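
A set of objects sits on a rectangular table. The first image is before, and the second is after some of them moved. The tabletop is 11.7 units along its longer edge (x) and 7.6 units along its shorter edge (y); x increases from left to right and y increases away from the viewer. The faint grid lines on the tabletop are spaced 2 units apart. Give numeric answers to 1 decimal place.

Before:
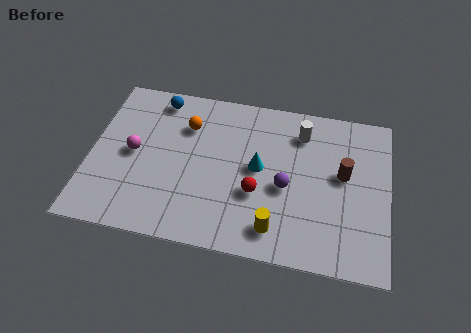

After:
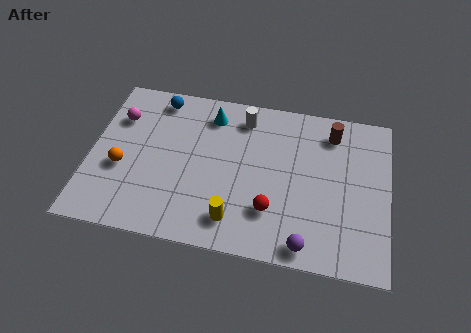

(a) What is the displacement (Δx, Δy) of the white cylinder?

(-2.3, 0.3)

The white cylinder was at about (8.2, 6.0) and moved to about (5.9, 6.3).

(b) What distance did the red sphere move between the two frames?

0.9

The red sphere moved from about (6.6, 2.8) to (7.2, 2.1), a distance of √(0.6² + 0.7²) ≈ 0.9.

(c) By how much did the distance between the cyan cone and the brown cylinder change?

+1.5

The distance was about 3.3 in the first image and 4.8 in the second, so they moved 1.5 units further apart.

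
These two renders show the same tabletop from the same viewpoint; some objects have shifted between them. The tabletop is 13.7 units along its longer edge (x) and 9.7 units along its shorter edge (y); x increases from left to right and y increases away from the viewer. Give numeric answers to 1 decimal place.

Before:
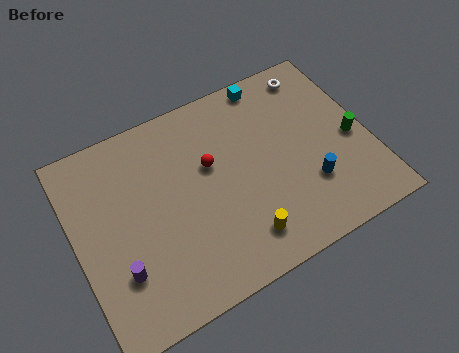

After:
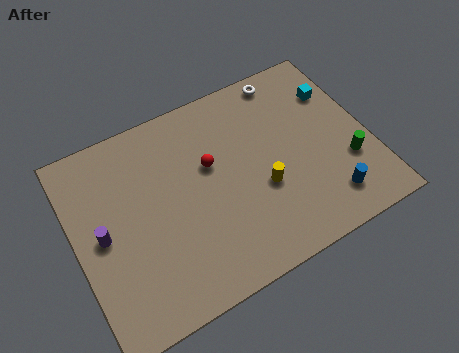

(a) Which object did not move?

the red sphere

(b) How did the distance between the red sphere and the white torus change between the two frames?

-1.0

They were about 6.0 units apart before and 5.0 after — 1.0 units closer together.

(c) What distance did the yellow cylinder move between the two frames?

2.3

From (7.2, 1.8) to (8.5, 3.7), the yellow cylinder covered √(1.3² + 1.9²) ≈ 2.3 units.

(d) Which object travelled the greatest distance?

the cyan cube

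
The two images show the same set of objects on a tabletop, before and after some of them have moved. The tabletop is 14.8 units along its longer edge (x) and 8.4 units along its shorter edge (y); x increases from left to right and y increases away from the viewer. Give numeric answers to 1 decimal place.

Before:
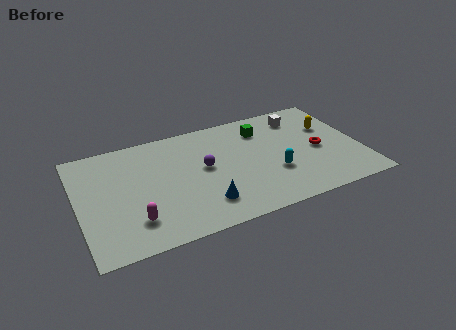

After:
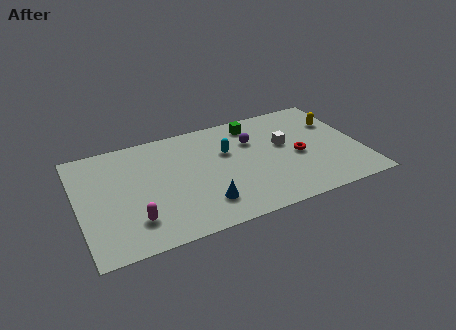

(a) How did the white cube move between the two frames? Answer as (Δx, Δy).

(-1.1, -1.9)

The white cube was at about (12.0, 6.8) and moved to about (10.9, 4.9).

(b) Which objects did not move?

the magenta capsule and the blue cone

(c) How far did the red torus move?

1.1

The red torus was near (12.6, 3.9) before and (11.5, 3.8) after, so it travelled √(1.1² + 0.1²) ≈ 1.1 units.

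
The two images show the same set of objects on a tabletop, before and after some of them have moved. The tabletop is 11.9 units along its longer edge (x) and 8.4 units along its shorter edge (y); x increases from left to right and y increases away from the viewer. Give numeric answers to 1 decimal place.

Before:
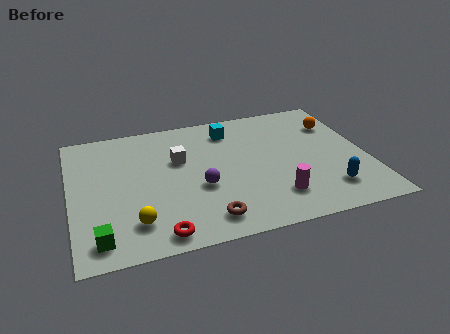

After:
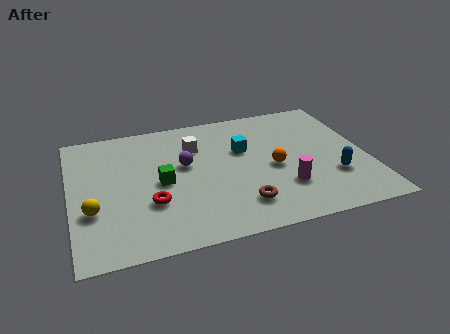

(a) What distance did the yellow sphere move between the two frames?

1.9

The yellow sphere moved from about (2.4, 1.8) to (0.8, 2.9), a distance of √(1.6² + 1.1²) ≈ 1.9.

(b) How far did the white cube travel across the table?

1.0

From (4.4, 5.3) to (5.1, 6.0), the white cube covered √(0.7² + 0.7²) ≈ 1.0 units.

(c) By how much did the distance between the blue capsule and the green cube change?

-2.2

Before: roughly 9.1 units apart; after: 6.9. That's 2.2 units closer together.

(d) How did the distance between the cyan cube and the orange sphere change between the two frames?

-2.5

The distance was about 4.4 in the first image and 1.9 in the second, so they moved 2.5 units closer together.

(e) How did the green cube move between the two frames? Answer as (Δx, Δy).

(2.6, 2.8)

From the two frames, the green cube sits at roughly (1.0, 1.2) before and (3.6, 4.0) after.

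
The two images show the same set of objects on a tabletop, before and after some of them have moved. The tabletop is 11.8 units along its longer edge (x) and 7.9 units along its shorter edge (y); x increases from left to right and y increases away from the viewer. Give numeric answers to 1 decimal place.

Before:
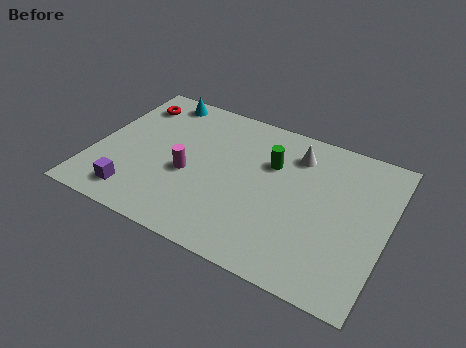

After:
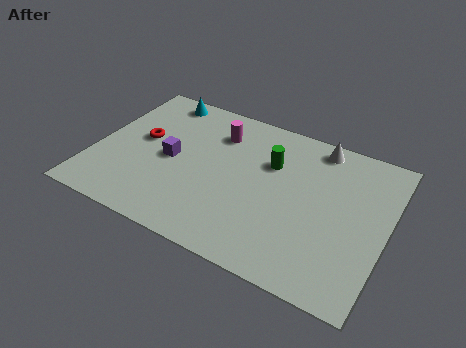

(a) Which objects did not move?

the cyan cone and the green cylinder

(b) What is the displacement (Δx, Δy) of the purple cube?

(1.1, 2.5)

From the two frames, the purple cube sits at roughly (2.0, 1.3) before and (3.1, 3.8) after.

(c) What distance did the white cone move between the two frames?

1.1

The white cone moved from about (7.9, 6.2) to (8.7, 7.0), a distance of √(0.8² + 0.8²) ≈ 1.1.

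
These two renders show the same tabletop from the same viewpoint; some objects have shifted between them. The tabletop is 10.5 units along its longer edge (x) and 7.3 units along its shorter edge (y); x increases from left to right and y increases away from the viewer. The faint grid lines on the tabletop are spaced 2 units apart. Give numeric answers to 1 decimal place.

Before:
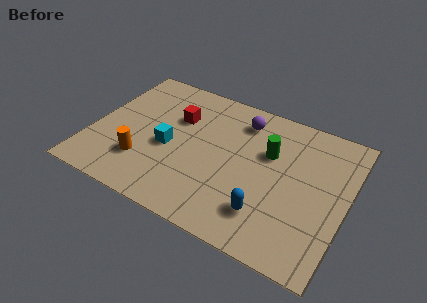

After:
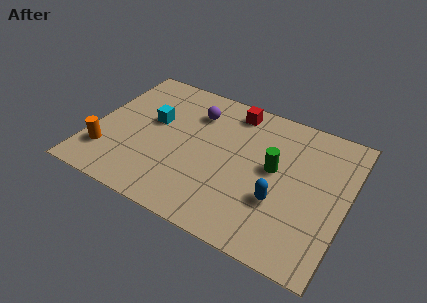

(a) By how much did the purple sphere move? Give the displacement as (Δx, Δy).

(-1.9, -0.4)

The purple sphere started near (5.9, 5.9) and ended near (4.0, 5.5).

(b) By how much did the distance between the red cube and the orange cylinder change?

+3.4

The distance was about 3.1 in the first image and 6.5 in the second, so they moved 3.4 units further apart.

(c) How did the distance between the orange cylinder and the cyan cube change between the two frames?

+1.5

The distance was about 1.5 in the first image and 3.0 in the second, so they moved 1.5 units further apart.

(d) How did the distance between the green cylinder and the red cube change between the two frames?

-0.9

The distance was about 3.9 in the first image and 3.0 in the second, so they moved 0.9 units closer together.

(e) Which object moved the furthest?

the red cube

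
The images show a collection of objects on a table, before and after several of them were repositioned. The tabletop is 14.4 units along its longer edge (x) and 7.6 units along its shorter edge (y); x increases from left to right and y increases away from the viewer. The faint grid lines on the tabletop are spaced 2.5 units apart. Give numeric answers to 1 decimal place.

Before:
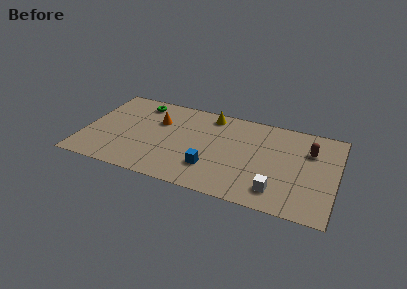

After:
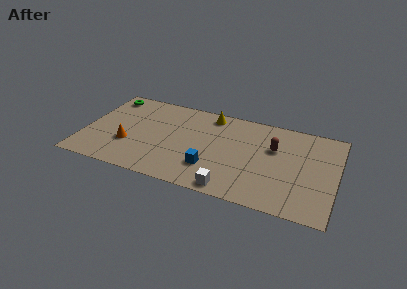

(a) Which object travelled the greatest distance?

the orange cone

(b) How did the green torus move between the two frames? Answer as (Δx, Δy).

(-1.9, 0.1)

The green torus started near (2.9, 6.4) and ended near (1.0, 6.5).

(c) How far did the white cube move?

2.6

The white cube moved from about (11.2, 1.5) to (8.7, 0.8), a distance of √(2.5² + 0.7²) ≈ 2.6.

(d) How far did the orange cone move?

2.9

The orange cone was near (4.1, 5.1) before and (2.6, 2.6) after, so it travelled √(1.5² + 2.5²) ≈ 2.9 units.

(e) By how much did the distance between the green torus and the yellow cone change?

+1.9

Before: roughly 4.1 units apart; after: 6.0. That's 1.9 units further apart.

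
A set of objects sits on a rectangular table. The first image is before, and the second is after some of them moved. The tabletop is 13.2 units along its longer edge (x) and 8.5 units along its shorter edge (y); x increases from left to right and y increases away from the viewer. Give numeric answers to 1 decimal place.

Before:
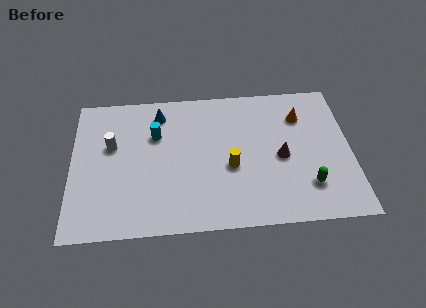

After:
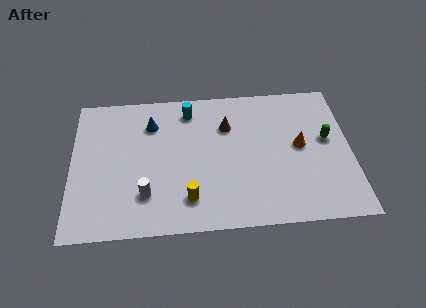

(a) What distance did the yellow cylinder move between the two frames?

2.6

From (7.5, 3.5) to (5.5, 1.8), the yellow cylinder covered √(2.0² + 1.7²) ≈ 2.6 units.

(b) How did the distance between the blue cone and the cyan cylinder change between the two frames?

+0.6

The distance was about 1.3 in the first image and 1.9 in the second, so they moved 0.6 units further apart.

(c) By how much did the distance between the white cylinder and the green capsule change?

-0.7

The distance was about 9.7 in the first image and 9.0 in the second, so they moved 0.7 units closer together.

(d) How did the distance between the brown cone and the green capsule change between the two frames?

+2.7

Before: roughly 2.2 units apart; after: 4.9. That's 2.7 units further apart.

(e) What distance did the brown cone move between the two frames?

3.3

The brown cone was near (9.9, 3.9) before and (7.4, 6.0) after, so it travelled √(2.5² + 2.1²) ≈ 3.3 units.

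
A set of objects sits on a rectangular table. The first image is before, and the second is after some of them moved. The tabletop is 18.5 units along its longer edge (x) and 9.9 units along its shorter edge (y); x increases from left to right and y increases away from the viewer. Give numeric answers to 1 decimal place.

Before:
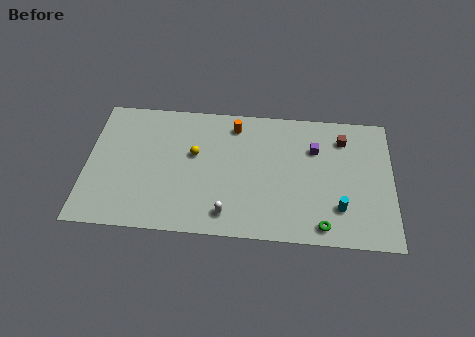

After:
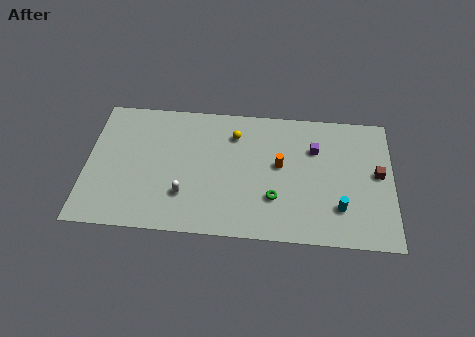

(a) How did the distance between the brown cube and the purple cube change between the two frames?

+2.2

The distance was about 1.9 in the first image and 4.1 in the second, so they moved 2.2 units further apart.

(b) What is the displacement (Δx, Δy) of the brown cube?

(2.1, -2.5)

The brown cube was at about (15.5, 7.8) and moved to about (17.6, 5.3).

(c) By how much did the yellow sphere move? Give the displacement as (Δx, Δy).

(2.4, 1.7)

The yellow sphere was at about (6.5, 5.9) and moved to about (8.9, 7.6).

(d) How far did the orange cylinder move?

4.0

From (8.9, 8.3) to (11.7, 5.5), the orange cylinder covered √(2.8² + 2.8²) ≈ 4.0 units.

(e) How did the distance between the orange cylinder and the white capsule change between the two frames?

-0.4

Before: roughly 6.7 units apart; after: 6.3. That's 0.4 units closer together.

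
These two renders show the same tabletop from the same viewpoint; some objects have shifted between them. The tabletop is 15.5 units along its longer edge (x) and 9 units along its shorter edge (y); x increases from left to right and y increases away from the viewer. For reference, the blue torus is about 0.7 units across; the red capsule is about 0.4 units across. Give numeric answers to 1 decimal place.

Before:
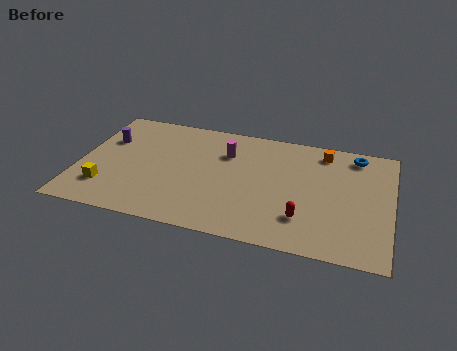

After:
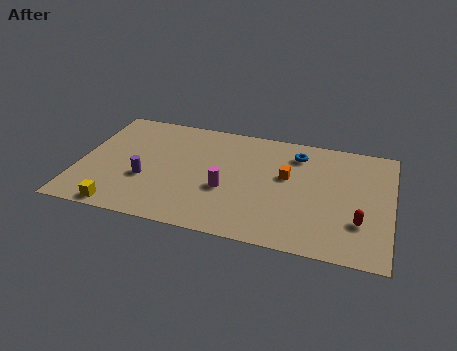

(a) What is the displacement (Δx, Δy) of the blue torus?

(-2.9, -0.6)

The blue torus was at about (13.6, 7.8) and moved to about (10.7, 7.2).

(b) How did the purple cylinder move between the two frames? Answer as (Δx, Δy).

(2.2, -2.7)

The purple cylinder started near (1.2, 6.0) and ended near (3.4, 3.3).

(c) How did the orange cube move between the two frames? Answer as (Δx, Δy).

(-1.7, -2.4)

The orange cube started near (12.0, 7.7) and ended near (10.3, 5.3).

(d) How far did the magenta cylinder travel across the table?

2.9

The magenta cylinder was near (7.2, 6.4) before and (7.4, 3.5) after, so it travelled √(0.2² + 2.9²) ≈ 2.9 units.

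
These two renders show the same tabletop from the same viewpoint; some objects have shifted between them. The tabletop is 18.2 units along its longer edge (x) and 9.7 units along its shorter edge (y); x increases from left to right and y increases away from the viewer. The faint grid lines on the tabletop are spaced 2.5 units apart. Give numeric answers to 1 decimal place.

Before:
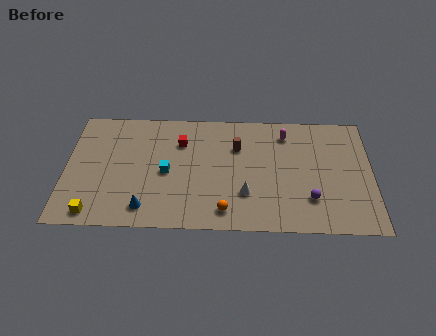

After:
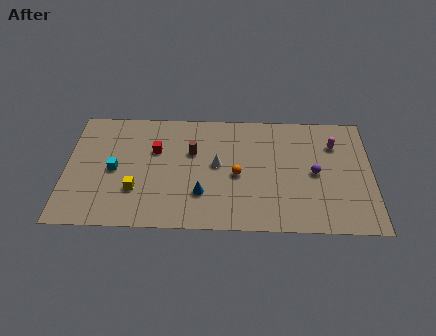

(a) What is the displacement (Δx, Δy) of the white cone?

(-1.7, 2.3)

From the two frames, the white cone sits at roughly (10.7, 2.9) before and (9.0, 5.2) after.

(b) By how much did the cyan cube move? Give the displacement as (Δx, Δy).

(-3.1, 0.1)

From the two frames, the cyan cube sits at roughly (6.0, 4.5) before and (2.9, 4.6) after.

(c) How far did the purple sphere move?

2.1

The purple sphere was near (14.5, 2.6) before and (14.8, 4.7) after, so it travelled √(0.3² + 2.1²) ≈ 2.1 units.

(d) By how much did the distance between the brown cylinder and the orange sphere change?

-2.0

Before: roughly 5.2 units apart; after: 3.2. That's 2.0 units closer together.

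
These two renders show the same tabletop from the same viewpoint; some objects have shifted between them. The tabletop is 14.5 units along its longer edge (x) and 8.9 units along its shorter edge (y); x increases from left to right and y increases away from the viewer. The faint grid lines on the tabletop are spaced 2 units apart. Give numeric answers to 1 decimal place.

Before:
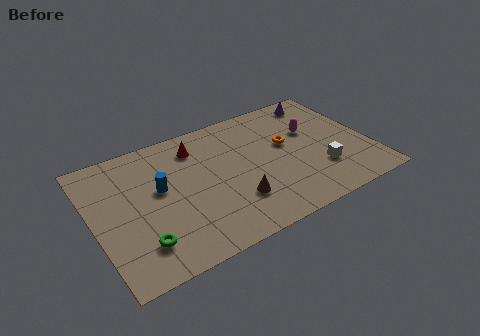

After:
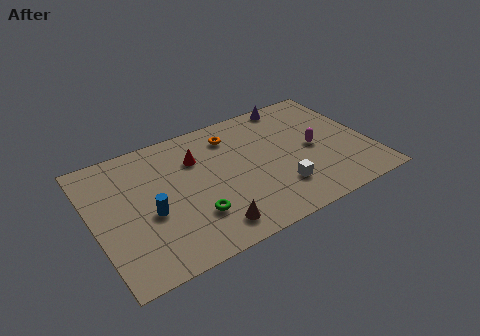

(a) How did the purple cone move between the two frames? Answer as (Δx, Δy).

(-1.5, 0.4)

The purple cone started near (12.6, 7.7) and ended near (11.1, 8.1).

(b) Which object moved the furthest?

the orange torus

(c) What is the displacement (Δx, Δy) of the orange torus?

(-2.7, 1.9)

The orange torus started near (10.3, 5.2) and ended near (7.6, 7.1).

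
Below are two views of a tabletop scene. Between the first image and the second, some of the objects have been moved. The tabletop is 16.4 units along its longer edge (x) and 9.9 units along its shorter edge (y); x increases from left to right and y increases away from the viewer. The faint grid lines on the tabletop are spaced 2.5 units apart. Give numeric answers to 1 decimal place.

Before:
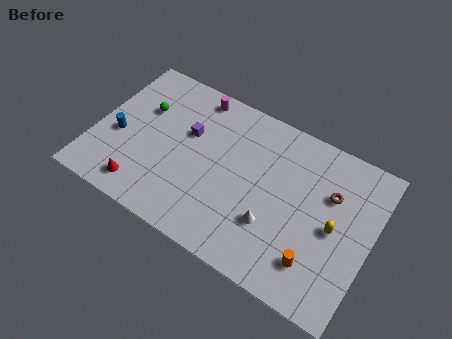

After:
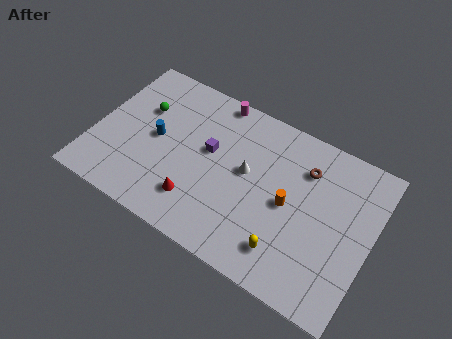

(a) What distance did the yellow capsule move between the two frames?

3.6

The yellow capsule was near (14.3, 4.7) before and (11.9, 2.0) after, so it travelled √(2.4² + 2.7²) ≈ 3.6 units.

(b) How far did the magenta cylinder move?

1.2

The magenta cylinder was near (5.3, 8.8) before and (6.5, 9.1) after, so it travelled √(1.2² + 0.3²) ≈ 1.2 units.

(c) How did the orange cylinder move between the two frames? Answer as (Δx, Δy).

(-2.0, 2.6)

The orange cylinder was at about (13.6, 2.2) and moved to about (11.6, 4.8).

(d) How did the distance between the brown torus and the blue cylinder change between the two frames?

-3.7

Before: roughly 12.6 units apart; after: 8.9. That's 3.7 units closer together.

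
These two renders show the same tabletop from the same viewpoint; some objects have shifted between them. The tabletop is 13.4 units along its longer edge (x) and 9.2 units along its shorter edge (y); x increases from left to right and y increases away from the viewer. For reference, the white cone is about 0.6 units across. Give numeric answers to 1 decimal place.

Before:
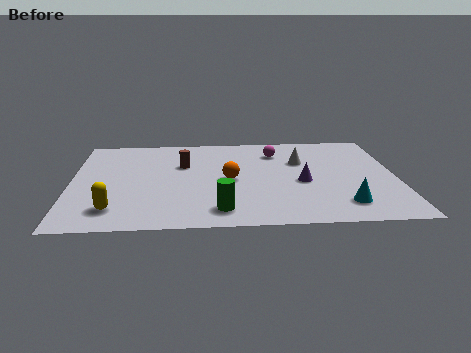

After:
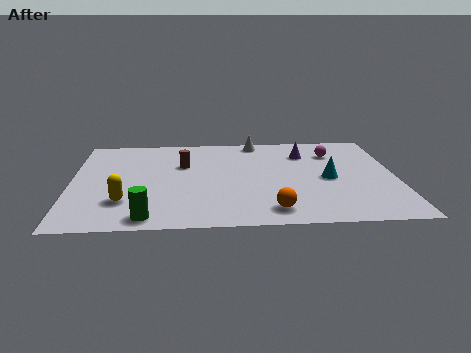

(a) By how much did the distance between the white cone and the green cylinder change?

+2.9

They were about 5.7 units apart before and 8.6 after — 2.9 units further apart.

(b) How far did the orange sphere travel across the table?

3.4

From (6.5, 4.4) to (8.2, 1.4), the orange sphere covered √(1.7² + 3.0²) ≈ 3.4 units.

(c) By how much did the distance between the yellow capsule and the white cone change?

-0.8

They were about 8.8 units apart before and 8.0 after — 0.8 units closer together.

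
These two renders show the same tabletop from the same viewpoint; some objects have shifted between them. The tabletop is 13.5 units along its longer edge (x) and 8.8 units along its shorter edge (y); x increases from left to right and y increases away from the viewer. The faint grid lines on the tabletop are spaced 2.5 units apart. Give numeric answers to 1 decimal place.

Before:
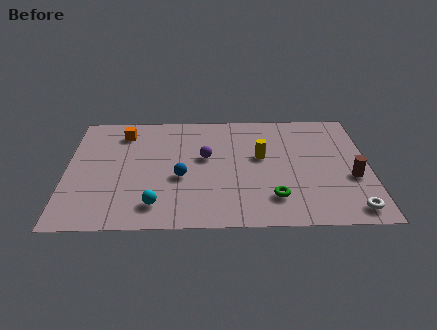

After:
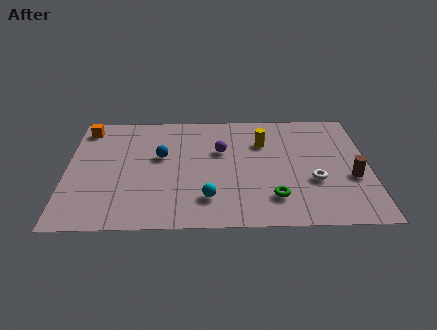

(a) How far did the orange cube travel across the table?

1.7

From (2.5, 7.1) to (0.8, 7.5), the orange cube covered √(1.7² + 0.4²) ≈ 1.7 units.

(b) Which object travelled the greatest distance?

the white torus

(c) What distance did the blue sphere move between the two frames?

1.8

The blue sphere moved from about (5.1, 3.6) to (4.2, 5.2), a distance of √(0.9² + 1.6²) ≈ 1.8.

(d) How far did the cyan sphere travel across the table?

2.3

The cyan sphere was near (4.0, 1.6) before and (6.3, 2.0) after, so it travelled √(2.3² + 0.4²) ≈ 2.3 units.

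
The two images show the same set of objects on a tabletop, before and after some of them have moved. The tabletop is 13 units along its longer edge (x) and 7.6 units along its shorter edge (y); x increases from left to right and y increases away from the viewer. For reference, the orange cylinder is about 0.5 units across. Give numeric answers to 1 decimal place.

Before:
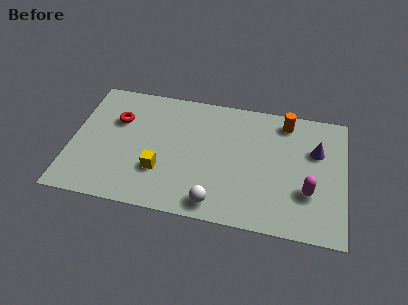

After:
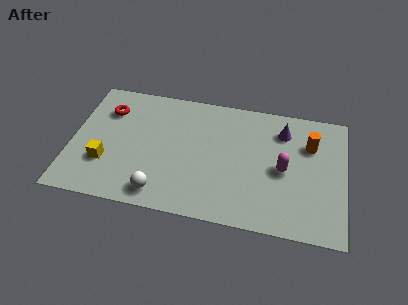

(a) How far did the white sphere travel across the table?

2.6

The white sphere was near (7.0, 1.0) before and (4.4, 1.1) after, so it travelled √(2.6² + 0.1²) ≈ 2.6 units.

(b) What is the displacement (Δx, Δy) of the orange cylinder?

(1.2, -1.2)

The orange cylinder started near (10.1, 6.5) and ended near (11.3, 5.3).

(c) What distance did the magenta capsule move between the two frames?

1.6

From (11.3, 2.5) to (10.1, 3.6), the magenta capsule covered √(1.2² + 1.1²) ≈ 1.6 units.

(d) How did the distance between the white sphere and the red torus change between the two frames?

-1.1

Before: roughly 6.4 units apart; after: 5.3. That's 1.1 units closer together.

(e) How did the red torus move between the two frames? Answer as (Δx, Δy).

(-0.5, 0.5)

From the two frames, the red torus sits at roughly (2.1, 5.1) before and (1.6, 5.6) after.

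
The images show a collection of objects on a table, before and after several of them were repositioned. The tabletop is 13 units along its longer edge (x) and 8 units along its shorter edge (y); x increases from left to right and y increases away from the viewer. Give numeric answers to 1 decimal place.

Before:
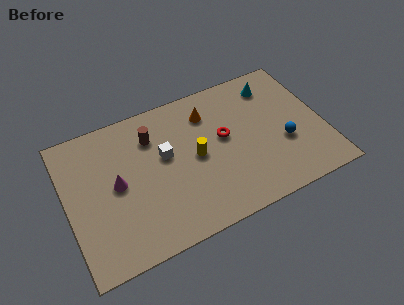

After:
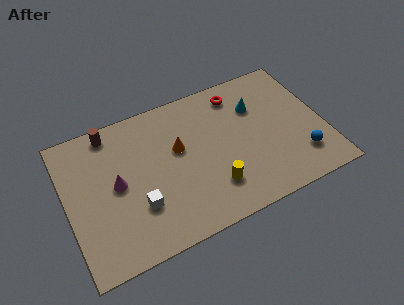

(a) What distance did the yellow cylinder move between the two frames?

2.1

The yellow cylinder moved from about (6.5, 4.0) to (7.1, 2.0), a distance of √(0.6² + 2.0²) ≈ 2.1.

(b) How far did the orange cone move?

2.2

From (7.4, 6.2) to (5.7, 4.8), the orange cone covered √(1.7² + 1.4²) ≈ 2.2 units.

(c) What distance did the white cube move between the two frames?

2.7

The white cube was near (5.0, 4.7) before and (3.4, 2.5) after, so it travelled √(1.6² + 2.2²) ≈ 2.7 units.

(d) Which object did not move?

the magenta cone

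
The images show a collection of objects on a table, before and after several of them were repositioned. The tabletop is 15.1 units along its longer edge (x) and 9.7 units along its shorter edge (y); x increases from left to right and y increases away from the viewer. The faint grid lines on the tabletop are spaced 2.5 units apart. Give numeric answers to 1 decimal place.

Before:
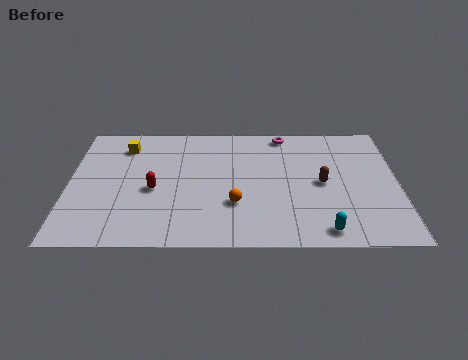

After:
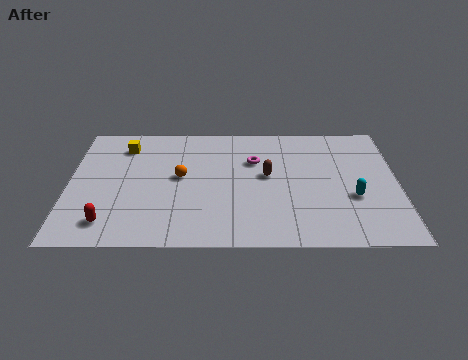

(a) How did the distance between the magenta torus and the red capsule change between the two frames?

+0.7

They were about 7.5 units apart before and 8.2 after — 0.7 units further apart.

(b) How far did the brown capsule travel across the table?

2.6

From (11.6, 4.7) to (9.1, 5.3), the brown capsule covered √(2.5² + 0.6²) ≈ 2.6 units.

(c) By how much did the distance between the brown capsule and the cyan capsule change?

+0.7

Before: roughly 3.6 units apart; after: 4.3. That's 0.7 units further apart.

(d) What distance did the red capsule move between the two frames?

3.2

The red capsule moved from about (3.9, 4.2) to (1.9, 1.7), a distance of √(2.0² + 2.5²) ≈ 3.2.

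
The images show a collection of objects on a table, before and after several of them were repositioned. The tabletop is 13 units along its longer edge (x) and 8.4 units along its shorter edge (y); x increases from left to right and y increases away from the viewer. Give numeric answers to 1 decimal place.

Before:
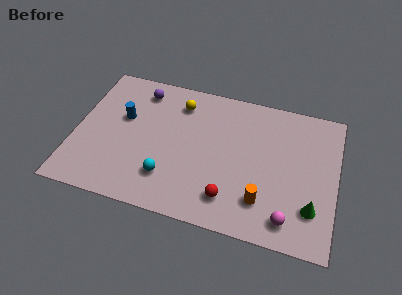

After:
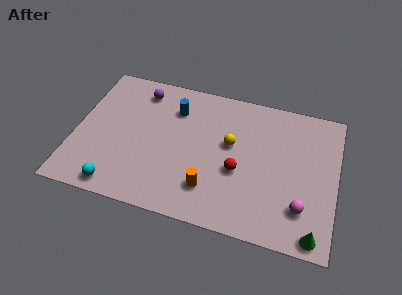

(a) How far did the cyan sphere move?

2.7

From (4.8, 2.1) to (2.4, 0.9), the cyan sphere covered √(2.4² + 1.2²) ≈ 2.7 units.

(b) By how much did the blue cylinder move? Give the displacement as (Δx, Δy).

(2.5, 1.2)

The blue cylinder started near (2.3, 5.1) and ended near (4.8, 6.3).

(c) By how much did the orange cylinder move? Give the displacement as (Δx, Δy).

(-2.6, 0.0)

The orange cylinder started near (9.5, 2.0) and ended near (6.9, 2.0).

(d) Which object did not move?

the purple sphere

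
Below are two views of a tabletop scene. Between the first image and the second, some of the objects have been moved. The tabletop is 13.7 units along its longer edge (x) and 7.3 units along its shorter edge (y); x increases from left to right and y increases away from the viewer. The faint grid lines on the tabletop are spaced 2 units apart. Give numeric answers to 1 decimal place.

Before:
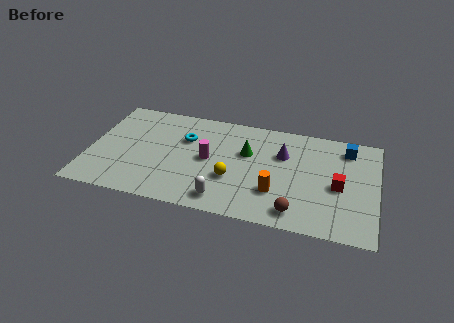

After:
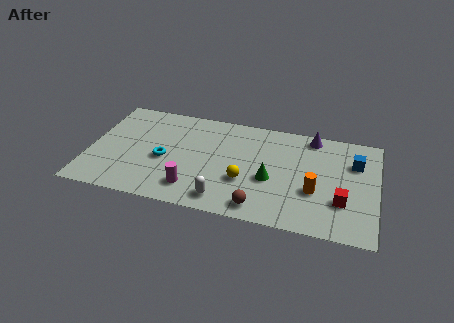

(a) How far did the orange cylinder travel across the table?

1.9

From (9.0, 2.2) to (10.8, 2.7), the orange cylinder covered √(1.8² + 0.5²) ≈ 1.9 units.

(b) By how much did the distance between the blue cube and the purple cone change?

-0.7

They were about 3.2 units apart before and 2.5 after — 0.7 units closer together.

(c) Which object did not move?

the white capsule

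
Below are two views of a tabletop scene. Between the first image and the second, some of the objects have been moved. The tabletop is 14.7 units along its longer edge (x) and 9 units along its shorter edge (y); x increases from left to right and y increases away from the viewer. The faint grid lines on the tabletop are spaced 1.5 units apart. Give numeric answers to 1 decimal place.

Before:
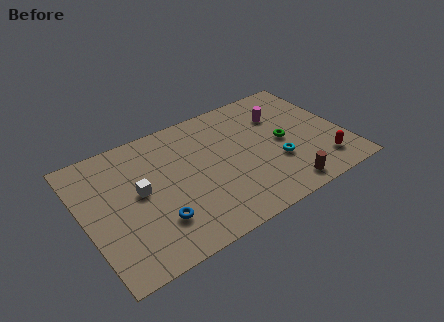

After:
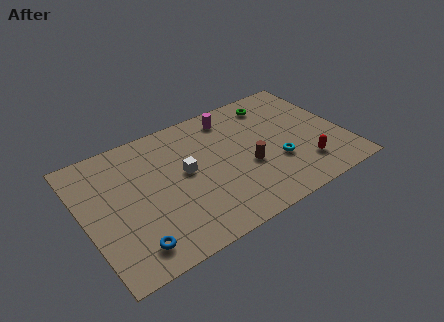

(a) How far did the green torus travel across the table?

3.1

The green torus was near (11.3, 4.4) before and (11.3, 7.5) after, so it travelled √(0.0² + 3.1²) ≈ 3.1 units.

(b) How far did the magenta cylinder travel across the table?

3.0

The magenta cylinder moved from about (11.5, 6.4) to (8.8, 7.6), a distance of √(2.7² + 1.2²) ≈ 3.0.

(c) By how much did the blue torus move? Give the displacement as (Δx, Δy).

(-1.5, -0.9)

The blue torus started near (3.7, 2.4) and ended near (2.2, 1.5).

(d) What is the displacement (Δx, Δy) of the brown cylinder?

(-1.6, 2.5)

The brown cylinder started near (10.7, 1.1) and ended near (9.1, 3.6).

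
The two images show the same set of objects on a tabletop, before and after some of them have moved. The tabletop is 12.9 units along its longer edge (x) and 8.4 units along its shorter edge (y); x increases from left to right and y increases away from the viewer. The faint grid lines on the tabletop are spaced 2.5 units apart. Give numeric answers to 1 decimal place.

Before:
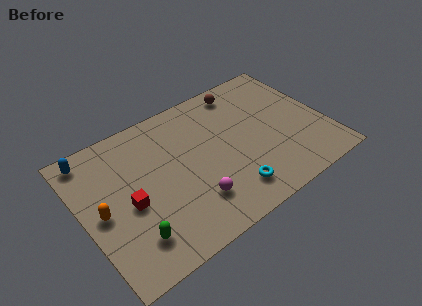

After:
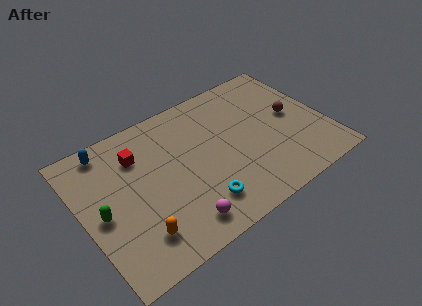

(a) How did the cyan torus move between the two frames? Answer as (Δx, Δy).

(-1.6, 0.2)

The cyan torus was at about (7.3, 1.6) and moved to about (5.7, 1.8).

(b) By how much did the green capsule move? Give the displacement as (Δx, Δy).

(-1.2, 2.1)

From the two frames, the green capsule sits at roughly (2.1, 1.8) before and (0.9, 3.9) after.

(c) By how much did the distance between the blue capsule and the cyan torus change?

-1.8

Before: roughly 8.6 units apart; after: 6.8. That's 1.8 units closer together.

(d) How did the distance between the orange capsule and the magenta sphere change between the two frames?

-2.7

Before: roughly 4.9 units apart; after: 2.2. That's 2.7 units closer together.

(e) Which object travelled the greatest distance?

the brown sphere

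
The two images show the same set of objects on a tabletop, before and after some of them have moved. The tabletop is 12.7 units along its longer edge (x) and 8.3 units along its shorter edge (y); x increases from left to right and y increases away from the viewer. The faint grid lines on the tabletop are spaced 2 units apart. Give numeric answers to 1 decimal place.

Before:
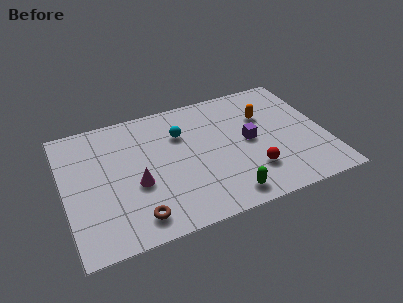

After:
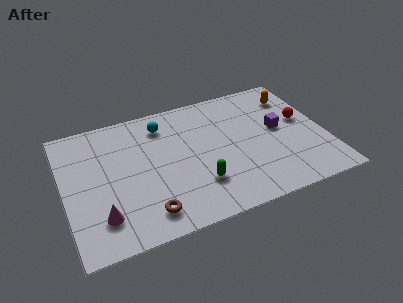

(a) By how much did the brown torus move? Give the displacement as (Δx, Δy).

(0.5, 0.1)

The brown torus was at about (3.2, 1.3) and moved to about (3.7, 1.4).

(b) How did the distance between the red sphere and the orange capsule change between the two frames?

-1.7

They were about 3.5 units apart before and 1.8 after — 1.7 units closer together.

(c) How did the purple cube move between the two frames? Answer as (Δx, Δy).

(1.5, 0.3)

From the two frames, the purple cube sits at roughly (9.0, 4.2) before and (10.5, 4.5) after.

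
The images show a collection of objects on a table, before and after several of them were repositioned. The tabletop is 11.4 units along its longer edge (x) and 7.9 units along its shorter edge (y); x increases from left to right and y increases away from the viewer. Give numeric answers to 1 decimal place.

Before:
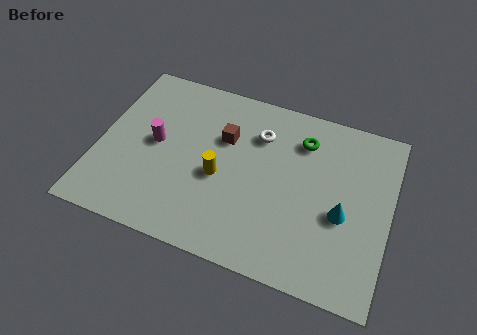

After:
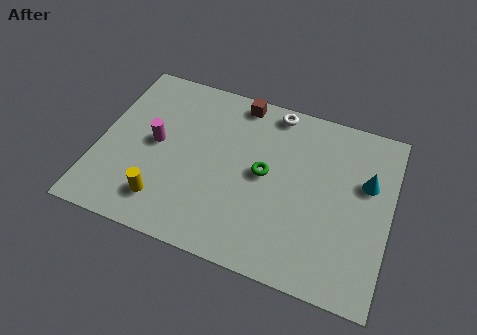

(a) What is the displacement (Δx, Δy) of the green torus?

(-1.3, -2.0)

The green torus was at about (7.8, 6.1) and moved to about (6.5, 4.1).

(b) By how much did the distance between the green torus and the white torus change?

+1.3

The distance was about 1.7 in the first image and 3.0 in the second, so they moved 1.3 units further apart.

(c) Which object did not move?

the magenta cylinder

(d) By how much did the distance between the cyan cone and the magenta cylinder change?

+0.8

Before: roughly 7.4 units apart; after: 8.2. That's 0.8 units further apart.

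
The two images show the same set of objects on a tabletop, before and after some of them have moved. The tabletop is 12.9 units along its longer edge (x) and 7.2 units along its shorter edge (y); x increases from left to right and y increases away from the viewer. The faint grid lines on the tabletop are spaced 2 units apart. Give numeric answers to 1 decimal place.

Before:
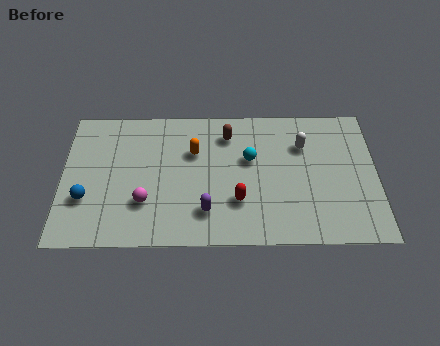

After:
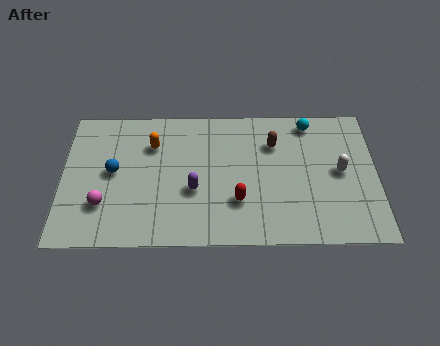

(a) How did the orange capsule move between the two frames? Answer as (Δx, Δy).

(-1.7, 0.4)

The orange capsule was at about (5.4, 4.8) and moved to about (3.7, 5.2).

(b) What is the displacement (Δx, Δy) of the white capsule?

(1.5, -1.4)

From the two frames, the white capsule sits at roughly (9.9, 5.1) before and (11.4, 3.7) after.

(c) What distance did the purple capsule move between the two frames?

1.2

From (5.9, 1.7) to (5.4, 2.8), the purple capsule covered √(0.5² + 1.1²) ≈ 1.2 units.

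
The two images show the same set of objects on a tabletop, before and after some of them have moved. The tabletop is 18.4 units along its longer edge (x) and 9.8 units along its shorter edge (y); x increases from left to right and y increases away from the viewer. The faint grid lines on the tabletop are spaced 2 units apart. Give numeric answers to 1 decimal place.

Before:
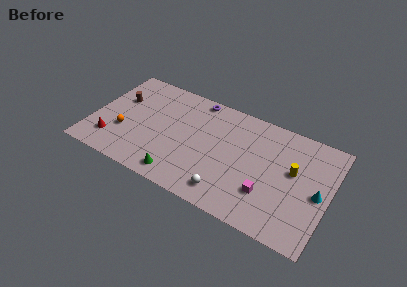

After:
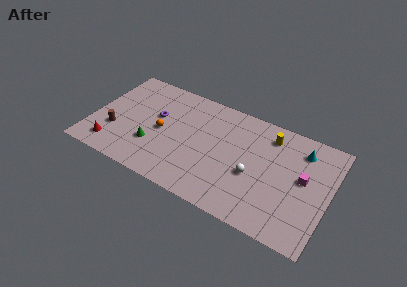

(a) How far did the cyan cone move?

3.6

The cyan cone was near (17.6, 4.6) before and (16.0, 7.8) after, so it travelled √(1.6² + 3.2²) ≈ 3.6 units.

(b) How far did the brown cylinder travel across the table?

3.1

From (1.8, 6.3) to (1.9, 3.2), the brown cylinder covered √(0.1² + 3.1²) ≈ 3.1 units.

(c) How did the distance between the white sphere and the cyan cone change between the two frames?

-2.2

Before: roughly 7.2 units apart; after: 5.0. That's 2.2 units closer together.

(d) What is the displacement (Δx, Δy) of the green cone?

(-2.4, 1.8)

The green cone was at about (7.3, 1.3) and moved to about (4.9, 3.1).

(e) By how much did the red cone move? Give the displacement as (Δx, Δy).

(0.1, -0.5)

From the two frames, the red cone sits at roughly (1.8, 2.2) before and (1.9, 1.7) after.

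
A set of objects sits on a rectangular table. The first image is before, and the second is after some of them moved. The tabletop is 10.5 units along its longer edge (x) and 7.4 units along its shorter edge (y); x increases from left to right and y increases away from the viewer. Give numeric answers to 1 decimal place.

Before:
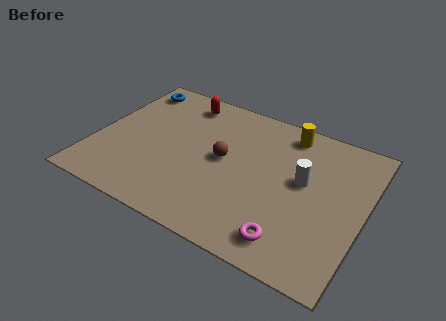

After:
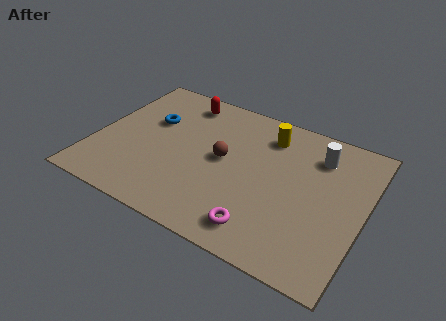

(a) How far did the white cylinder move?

1.6

From (8.1, 4.2) to (8.5, 5.7), the white cylinder covered √(0.4² + 1.5²) ≈ 1.6 units.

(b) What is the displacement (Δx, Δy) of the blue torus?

(1.1, -1.6)

The blue torus was at about (0.9, 6.3) and moved to about (2.0, 4.7).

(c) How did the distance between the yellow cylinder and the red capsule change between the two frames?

-0.7

The distance was about 4.2 in the first image and 3.5 in the second, so they moved 0.7 units closer together.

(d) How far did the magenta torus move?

1.1

The magenta torus was near (8.0, 1.2) before and (6.9, 1.2) after, so it travelled √(1.1² + 0.0²) ≈ 1.1 units.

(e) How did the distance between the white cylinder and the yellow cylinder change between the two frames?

-0.4

Before: roughly 2.4 units apart; after: 2.0. That's 0.4 units closer together.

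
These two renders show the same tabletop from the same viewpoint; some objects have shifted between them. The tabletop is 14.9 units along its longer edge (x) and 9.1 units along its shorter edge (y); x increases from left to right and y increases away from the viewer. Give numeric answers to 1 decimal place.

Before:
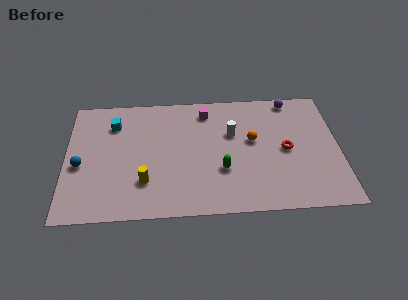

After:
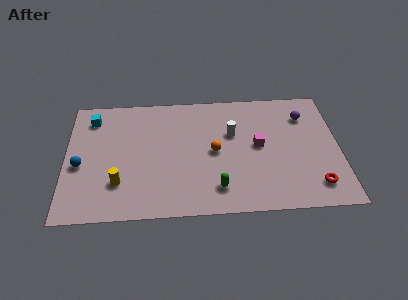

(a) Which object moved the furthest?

the magenta cube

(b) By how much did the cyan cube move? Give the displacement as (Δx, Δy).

(-1.2, 0.5)

The cyan cube was at about (2.6, 6.9) and moved to about (1.4, 7.4).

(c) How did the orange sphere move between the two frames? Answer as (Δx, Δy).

(-2.1, -0.7)

The orange sphere was at about (10.2, 5.2) and moved to about (8.1, 4.5).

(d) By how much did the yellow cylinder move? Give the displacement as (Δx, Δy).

(-1.4, 0.0)

From the two frames, the yellow cylinder sits at roughly (4.3, 2.5) before and (2.9, 2.5) after.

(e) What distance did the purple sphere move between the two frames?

1.5

The purple sphere moved from about (12.4, 8.2) to (13.1, 6.9), a distance of √(0.7² + 1.3²) ≈ 1.5.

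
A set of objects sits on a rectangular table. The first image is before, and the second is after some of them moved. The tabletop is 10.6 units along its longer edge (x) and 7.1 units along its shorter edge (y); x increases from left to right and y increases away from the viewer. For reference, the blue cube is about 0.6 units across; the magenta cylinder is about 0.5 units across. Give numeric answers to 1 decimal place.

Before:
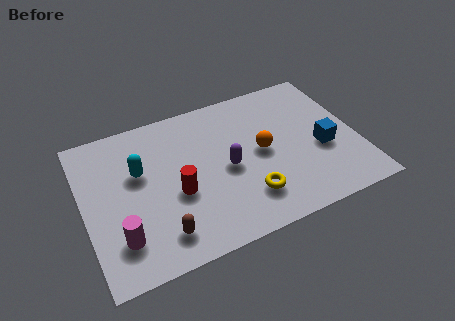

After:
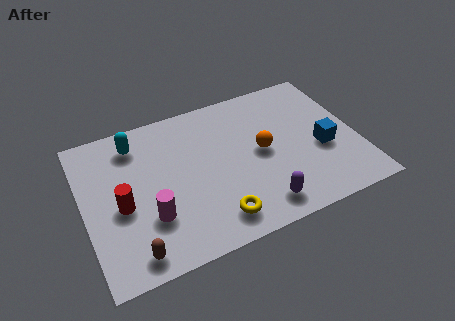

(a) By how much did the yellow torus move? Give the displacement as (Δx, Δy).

(-1.3, -0.5)

The yellow torus started near (6.1, 1.7) and ended near (4.8, 1.2).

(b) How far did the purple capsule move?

2.4

The purple capsule was near (5.5, 3.3) before and (6.5, 1.1) after, so it travelled √(1.0² + 2.2²) ≈ 2.4 units.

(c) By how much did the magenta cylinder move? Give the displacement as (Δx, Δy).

(1.2, 0.5)

From the two frames, the magenta cylinder sits at roughly (1.2, 1.7) before and (2.4, 2.2) after.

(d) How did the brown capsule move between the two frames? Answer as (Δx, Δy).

(-1.1, -0.4)

The brown capsule started near (2.7, 1.3) and ended near (1.6, 0.9).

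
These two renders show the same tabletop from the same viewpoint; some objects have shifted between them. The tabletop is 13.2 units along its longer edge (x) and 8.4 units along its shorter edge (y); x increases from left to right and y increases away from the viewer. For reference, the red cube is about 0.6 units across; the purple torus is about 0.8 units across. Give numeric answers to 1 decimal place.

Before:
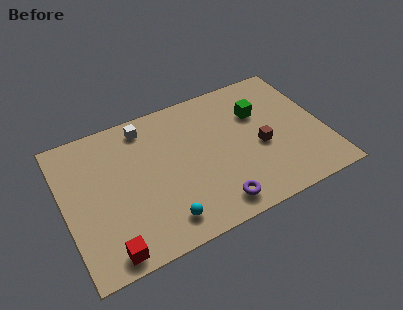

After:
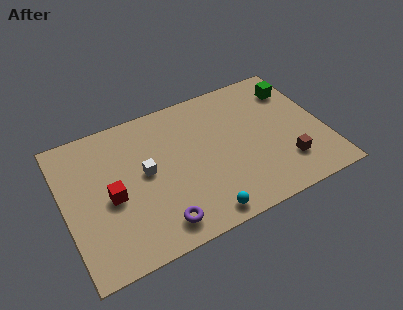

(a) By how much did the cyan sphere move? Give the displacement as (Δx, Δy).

(1.9, -0.5)

From the two frames, the cyan sphere sits at roughly (4.6, 1.4) before and (6.5, 0.9) after.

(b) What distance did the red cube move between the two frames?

2.9

The red cube moved from about (1.8, 0.9) to (2.3, 3.8), a distance of √(0.5² + 2.9²) ≈ 2.9.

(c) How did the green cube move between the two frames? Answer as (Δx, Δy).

(2.0, 0.8)

The green cube started near (10.1, 5.7) and ended near (12.1, 6.5).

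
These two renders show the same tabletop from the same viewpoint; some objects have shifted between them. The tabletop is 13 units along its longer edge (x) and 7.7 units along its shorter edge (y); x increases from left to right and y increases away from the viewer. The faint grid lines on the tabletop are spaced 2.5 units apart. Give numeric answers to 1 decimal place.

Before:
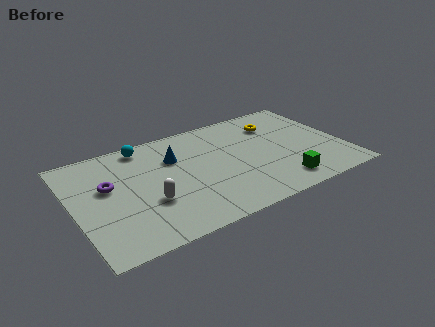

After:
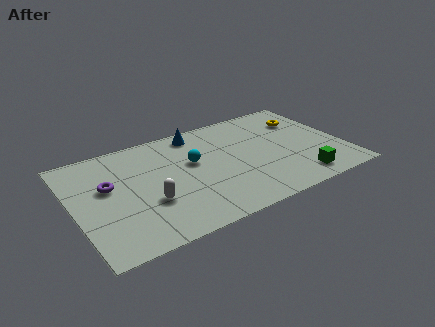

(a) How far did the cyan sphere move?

3.0

The cyan sphere was near (3.7, 6.8) before and (5.8, 4.6) after, so it travelled √(2.1² + 2.2²) ≈ 3.0 units.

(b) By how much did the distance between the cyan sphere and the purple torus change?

+1.1

They were about 3.0 units apart before and 4.1 after — 1.1 units further apart.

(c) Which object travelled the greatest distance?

the cyan sphere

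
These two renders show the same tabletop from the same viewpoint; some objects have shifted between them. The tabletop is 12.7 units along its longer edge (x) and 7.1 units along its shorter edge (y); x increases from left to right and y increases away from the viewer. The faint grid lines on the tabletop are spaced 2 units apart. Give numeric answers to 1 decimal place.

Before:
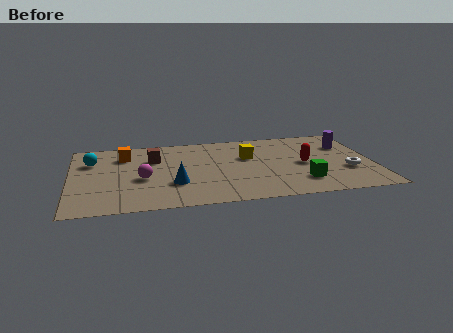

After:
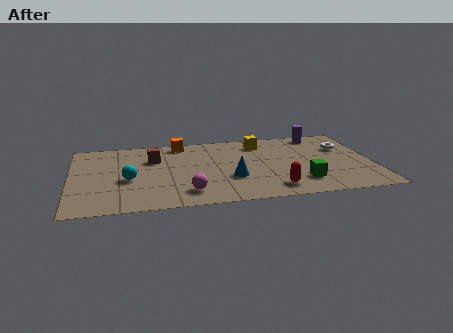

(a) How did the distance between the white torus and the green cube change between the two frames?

+1.5

They were about 2.2 units apart before and 3.7 after — 1.5 units further apart.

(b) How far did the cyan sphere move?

2.5

From (0.9, 5.0) to (2.4, 3.0), the cyan sphere covered √(1.5² + 2.0²) ≈ 2.5 units.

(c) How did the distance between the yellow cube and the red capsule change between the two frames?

+2.1

The distance was about 2.5 in the first image and 4.6 in the second, so they moved 2.1 units further apart.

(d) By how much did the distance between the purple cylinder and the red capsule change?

+3.1

Before: roughly 2.5 units apart; after: 5.6. That's 3.1 units further apart.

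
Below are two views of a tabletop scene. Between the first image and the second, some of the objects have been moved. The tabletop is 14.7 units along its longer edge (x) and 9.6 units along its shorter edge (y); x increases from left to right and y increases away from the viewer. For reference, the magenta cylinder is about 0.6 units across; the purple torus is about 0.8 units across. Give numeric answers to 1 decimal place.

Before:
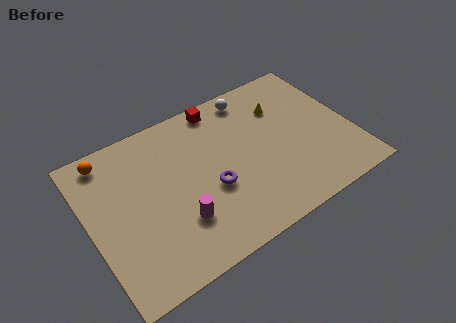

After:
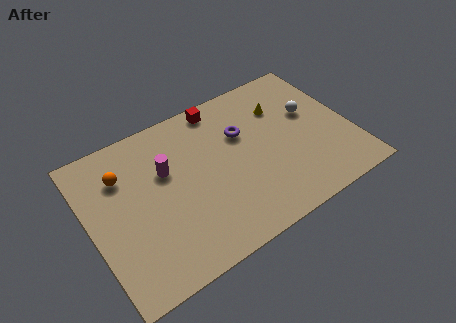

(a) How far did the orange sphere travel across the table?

1.5

From (1.5, 8.4) to (2.1, 7.0), the orange sphere covered √(0.6² + 1.4²) ≈ 1.5 units.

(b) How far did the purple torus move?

3.3

From (6.6, 3.8) to (8.8, 6.3), the purple torus covered √(2.2² + 2.5²) ≈ 3.3 units.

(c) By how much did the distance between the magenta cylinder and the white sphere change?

+0.7

They were about 7.6 units apart before and 8.3 after — 0.7 units further apart.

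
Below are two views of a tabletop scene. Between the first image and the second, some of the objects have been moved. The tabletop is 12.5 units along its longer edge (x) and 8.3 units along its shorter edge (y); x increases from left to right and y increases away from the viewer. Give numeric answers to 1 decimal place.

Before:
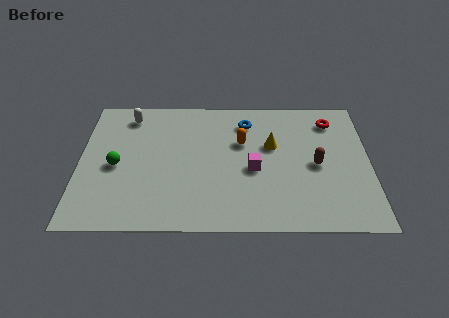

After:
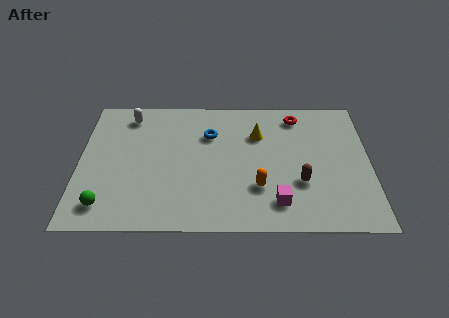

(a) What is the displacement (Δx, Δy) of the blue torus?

(-1.6, -0.8)

From the two frames, the blue torus sits at roughly (7.2, 6.6) before and (5.6, 5.8) after.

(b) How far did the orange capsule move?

2.9

The orange capsule moved from about (7.0, 5.3) to (7.7, 2.5), a distance of √(0.7² + 2.8²) ≈ 2.9.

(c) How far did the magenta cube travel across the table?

2.2

From (7.5, 3.6) to (8.5, 1.6), the magenta cube covered √(1.0² + 2.0²) ≈ 2.2 units.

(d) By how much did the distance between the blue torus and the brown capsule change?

+0.9

They were about 4.0 units apart before and 4.9 after — 0.9 units further apart.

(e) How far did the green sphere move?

2.4

The green sphere was near (1.6, 3.8) before and (1.2, 1.4) after, so it travelled √(0.4² + 2.4²) ≈ 2.4 units.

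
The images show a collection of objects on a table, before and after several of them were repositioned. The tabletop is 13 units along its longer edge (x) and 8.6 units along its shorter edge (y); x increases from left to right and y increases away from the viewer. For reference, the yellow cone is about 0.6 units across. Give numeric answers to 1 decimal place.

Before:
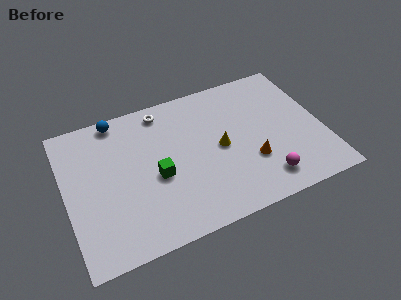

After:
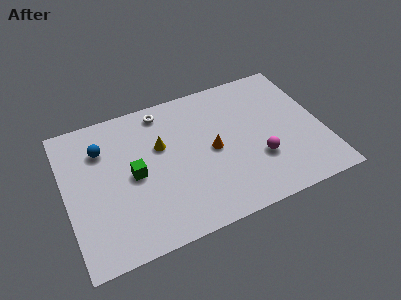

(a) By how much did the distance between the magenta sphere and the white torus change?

-1.1

They were about 7.5 units apart before and 6.4 after — 1.1 units closer together.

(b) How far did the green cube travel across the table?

1.2

The green cube was near (4.5, 3.7) before and (3.4, 4.2) after, so it travelled √(1.1² + 0.5²) ≈ 1.2 units.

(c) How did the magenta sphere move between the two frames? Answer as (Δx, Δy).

(-0.1, 1.3)

The magenta sphere started near (9.7, 1.5) and ended near (9.6, 2.8).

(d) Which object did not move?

the white torus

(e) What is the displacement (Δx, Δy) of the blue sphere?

(-0.9, -1.5)

From the two frames, the blue sphere sits at roughly (2.9, 7.8) before and (2.0, 6.3) after.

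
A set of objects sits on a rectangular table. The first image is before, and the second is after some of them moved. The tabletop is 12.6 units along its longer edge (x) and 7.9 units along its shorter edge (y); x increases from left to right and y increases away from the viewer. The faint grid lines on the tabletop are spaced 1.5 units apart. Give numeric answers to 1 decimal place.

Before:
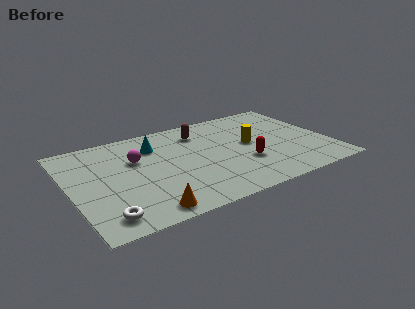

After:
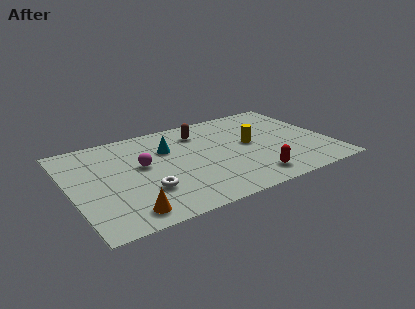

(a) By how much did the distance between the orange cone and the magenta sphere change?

-0.6

The distance was about 4.2 in the first image and 3.6 in the second, so they moved 0.6 units closer together.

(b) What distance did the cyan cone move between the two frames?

0.8

From (4.3, 5.9) to (4.9, 5.4), the cyan cone covered √(0.6² + 0.5²) ≈ 0.8 units.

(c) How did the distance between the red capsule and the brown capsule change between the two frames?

+1.3

The distance was about 3.9 in the first image and 5.2 in the second, so they moved 1.3 units further apart.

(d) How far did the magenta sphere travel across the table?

0.6

The magenta sphere moved from about (3.3, 5.1) to (3.5, 4.5), a distance of √(0.2² + 0.6²) ≈ 0.6.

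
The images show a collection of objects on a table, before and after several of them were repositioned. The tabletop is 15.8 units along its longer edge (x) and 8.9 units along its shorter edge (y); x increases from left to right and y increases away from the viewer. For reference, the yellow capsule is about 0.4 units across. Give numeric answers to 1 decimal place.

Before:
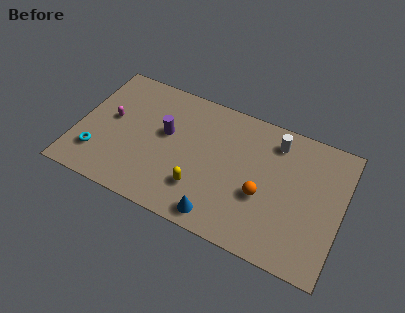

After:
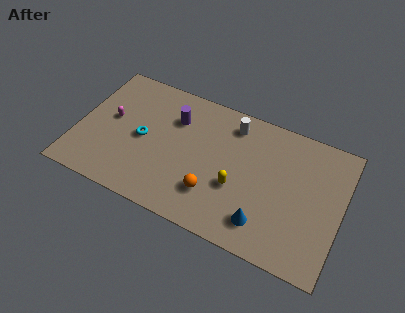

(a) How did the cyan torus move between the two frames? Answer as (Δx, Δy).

(2.5, 2.1)

From the two frames, the cyan torus sits at roughly (1.4, 2.2) before and (3.9, 4.3) after.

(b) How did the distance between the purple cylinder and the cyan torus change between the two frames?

-2.1

The distance was about 4.8 in the first image and 2.7 in the second, so they moved 2.1 units closer together.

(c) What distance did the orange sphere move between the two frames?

3.0

From (11.2, 3.5) to (8.4, 2.4), the orange sphere covered √(2.8² + 1.1²) ≈ 3.0 units.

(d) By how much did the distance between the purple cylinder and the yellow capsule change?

+1.4

The distance was about 3.7 in the first image and 5.1 in the second, so they moved 1.4 units further apart.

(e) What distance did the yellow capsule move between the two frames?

2.3

The yellow capsule was near (7.6, 2.4) before and (9.7, 3.4) after, so it travelled √(2.1² + 1.0²) ≈ 2.3 units.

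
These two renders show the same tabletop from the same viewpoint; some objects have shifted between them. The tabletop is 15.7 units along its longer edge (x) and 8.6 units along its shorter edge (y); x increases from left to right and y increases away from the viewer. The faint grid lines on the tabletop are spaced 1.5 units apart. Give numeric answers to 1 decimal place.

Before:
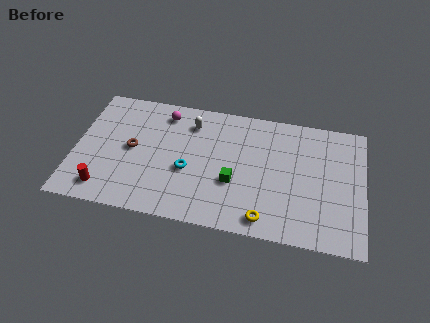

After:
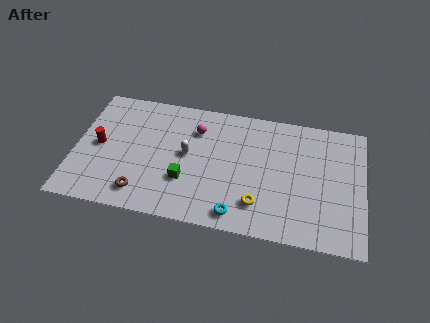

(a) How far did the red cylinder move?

2.9

The red cylinder moved from about (1.8, 1.4) to (1.3, 4.3), a distance of √(0.5² + 2.9²) ≈ 2.9.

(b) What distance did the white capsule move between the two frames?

2.2

The white capsule was near (6.2, 6.8) before and (6.1, 4.6) after, so it travelled √(0.1² + 2.2²) ≈ 2.2 units.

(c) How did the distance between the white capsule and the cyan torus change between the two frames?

+1.2

The distance was about 3.3 in the first image and 4.5 in the second, so they moved 1.2 units further apart.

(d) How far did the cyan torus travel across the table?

3.7

The cyan torus was near (6.2, 3.5) before and (9.0, 1.1) after, so it travelled √(2.8² + 2.4²) ≈ 3.7 units.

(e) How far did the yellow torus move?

1.0

From (10.5, 1.1) to (10.1, 2.0), the yellow torus covered √(0.4² + 0.9²) ≈ 1.0 units.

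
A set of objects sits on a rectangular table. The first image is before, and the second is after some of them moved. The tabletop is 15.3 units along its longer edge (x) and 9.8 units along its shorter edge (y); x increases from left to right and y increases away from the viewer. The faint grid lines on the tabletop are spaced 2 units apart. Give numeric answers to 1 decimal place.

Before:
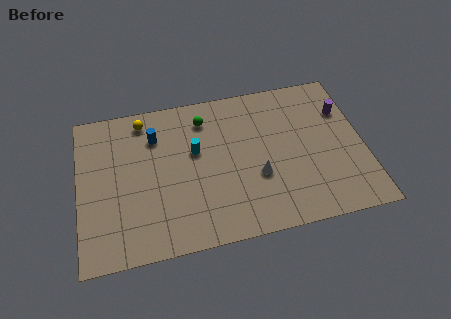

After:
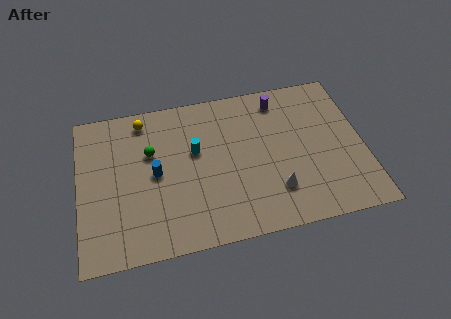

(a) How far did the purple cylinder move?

3.7

The purple cylinder was near (14.4, 6.9) before and (11.0, 8.3) after, so it travelled √(3.4² + 1.4²) ≈ 3.7 units.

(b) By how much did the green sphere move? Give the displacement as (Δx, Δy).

(-3.0, -1.6)

The green sphere started near (6.9, 7.9) and ended near (3.9, 6.3).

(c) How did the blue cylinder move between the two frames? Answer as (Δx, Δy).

(-0.1, -2.4)

The blue cylinder was at about (4.2, 7.3) and moved to about (4.1, 4.9).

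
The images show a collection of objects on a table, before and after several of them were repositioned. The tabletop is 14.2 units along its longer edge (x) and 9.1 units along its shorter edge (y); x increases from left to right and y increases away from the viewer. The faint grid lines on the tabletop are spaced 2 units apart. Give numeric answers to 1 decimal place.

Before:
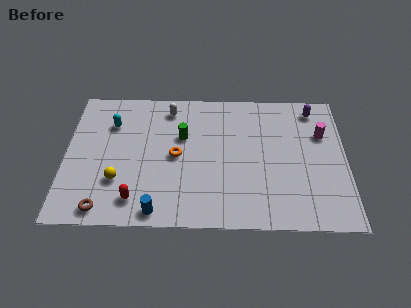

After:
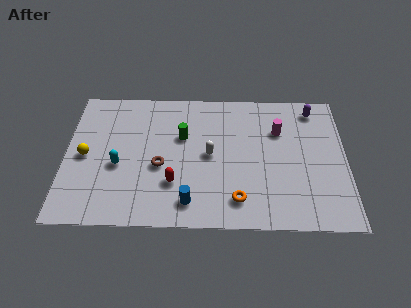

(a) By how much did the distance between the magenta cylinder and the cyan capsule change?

-2.2

The distance was about 10.7 in the first image and 8.5 in the second, so they moved 2.2 units closer together.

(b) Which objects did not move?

the purple capsule and the green cylinder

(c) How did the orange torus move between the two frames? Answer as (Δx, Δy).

(3.1, -2.8)

The orange torus was at about (5.6, 4.5) and moved to about (8.7, 1.7).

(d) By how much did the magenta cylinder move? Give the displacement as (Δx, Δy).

(-2.2, 0.2)

The magenta cylinder was at about (13.0, 6.1) and moved to about (10.8, 6.3).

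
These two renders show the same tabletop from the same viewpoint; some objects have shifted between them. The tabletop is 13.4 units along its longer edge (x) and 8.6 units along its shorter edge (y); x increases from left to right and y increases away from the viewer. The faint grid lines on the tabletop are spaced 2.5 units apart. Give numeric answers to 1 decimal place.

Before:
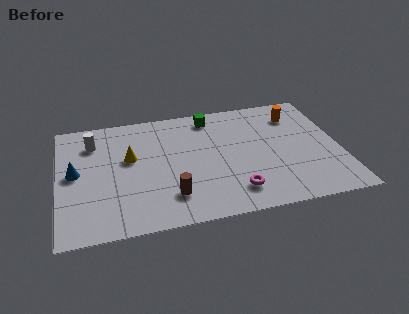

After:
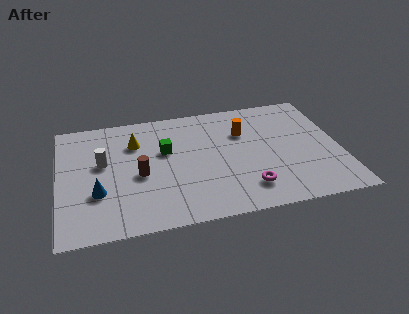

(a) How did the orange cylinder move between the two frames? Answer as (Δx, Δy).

(-2.6, -0.8)

The orange cylinder was at about (11.5, 6.7) and moved to about (8.9, 5.9).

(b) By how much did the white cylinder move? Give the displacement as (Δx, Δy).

(0.4, -1.6)

The white cylinder was at about (1.7, 6.6) and moved to about (2.1, 5.0).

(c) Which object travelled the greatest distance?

the green cube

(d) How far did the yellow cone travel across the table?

1.1

The yellow cone was near (3.4, 5.1) before and (3.7, 6.2) after, so it travelled √(0.3² + 1.1²) ≈ 1.1 units.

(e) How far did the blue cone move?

1.9

The blue cone was near (0.8, 4.5) before and (1.8, 2.9) after, so it travelled √(1.0² + 1.6²) ≈ 1.9 units.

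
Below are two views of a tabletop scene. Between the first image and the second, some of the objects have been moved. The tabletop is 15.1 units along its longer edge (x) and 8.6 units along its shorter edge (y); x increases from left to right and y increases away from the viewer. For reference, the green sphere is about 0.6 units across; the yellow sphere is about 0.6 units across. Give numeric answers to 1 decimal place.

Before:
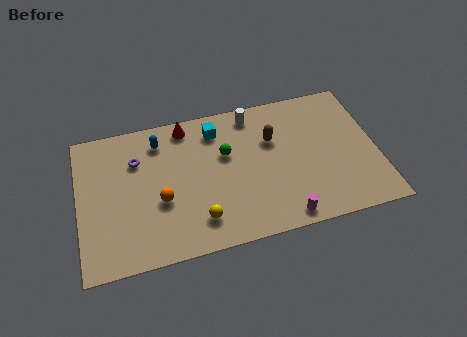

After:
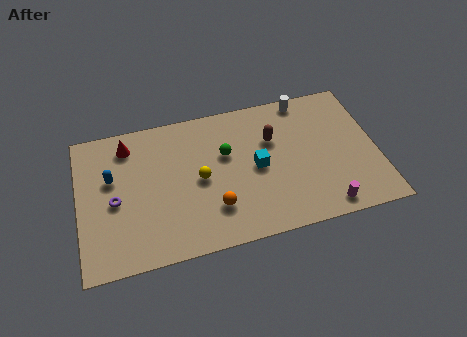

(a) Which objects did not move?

the green sphere and the brown capsule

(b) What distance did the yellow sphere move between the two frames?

2.4

From (5.9, 1.8) to (6.1, 4.2), the yellow sphere covered √(0.2² + 2.4²) ≈ 2.4 units.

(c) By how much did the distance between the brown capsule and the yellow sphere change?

-1.5

They were about 5.6 units apart before and 4.1 after — 1.5 units closer together.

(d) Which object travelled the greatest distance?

the cyan cube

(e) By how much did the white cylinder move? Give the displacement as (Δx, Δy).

(2.7, 0.3)

The white cylinder was at about (9.0, 7.5) and moved to about (11.7, 7.8).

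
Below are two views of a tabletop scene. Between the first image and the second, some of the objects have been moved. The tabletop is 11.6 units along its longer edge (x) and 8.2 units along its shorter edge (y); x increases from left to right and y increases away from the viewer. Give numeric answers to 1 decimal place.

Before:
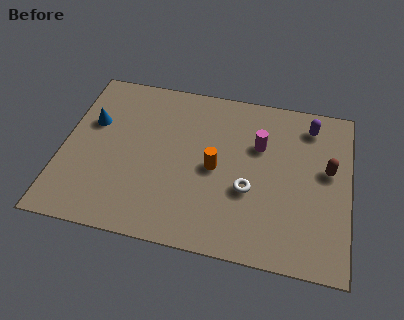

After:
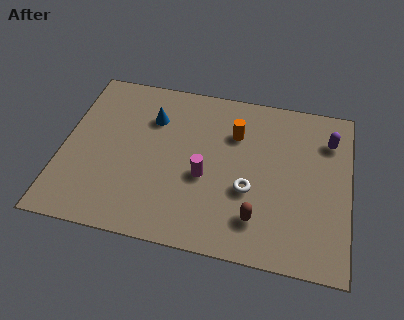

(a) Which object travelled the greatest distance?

the brown capsule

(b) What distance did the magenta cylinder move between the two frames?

2.9

The magenta cylinder moved from about (7.9, 5.4) to (5.8, 3.4), a distance of √(2.1² + 2.0²) ≈ 2.9.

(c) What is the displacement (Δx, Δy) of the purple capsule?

(0.8, -0.6)

The purple capsule was at about (9.9, 6.8) and moved to about (10.7, 6.2).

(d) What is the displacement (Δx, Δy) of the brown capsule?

(-2.7, -2.9)

From the two frames, the brown capsule sits at roughly (10.7, 4.7) before and (8.0, 1.8) after.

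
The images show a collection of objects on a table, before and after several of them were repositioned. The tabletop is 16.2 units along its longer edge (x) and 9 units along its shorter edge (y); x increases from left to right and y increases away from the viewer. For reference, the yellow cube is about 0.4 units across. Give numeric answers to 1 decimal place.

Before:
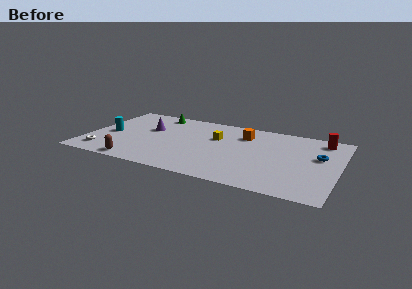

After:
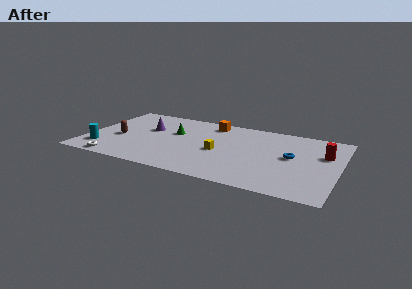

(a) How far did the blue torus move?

1.8

The blue torus was near (14.9, 5.4) before and (13.2, 4.8) after, so it travelled √(1.7² + 0.6²) ≈ 1.8 units.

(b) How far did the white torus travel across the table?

1.3

The white torus was near (1.3, 1.6) before and (2.3, 0.8) after, so it travelled √(1.0² + 0.8²) ≈ 1.3 units.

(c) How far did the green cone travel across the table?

2.7

The green cone moved from about (4.0, 7.9) to (5.5, 5.6), a distance of √(1.5² + 2.3²) ≈ 2.7.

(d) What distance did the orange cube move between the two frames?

2.4

From (9.9, 6.8) to (7.7, 7.7), the orange cube covered √(2.2² + 0.9²) ≈ 2.4 units.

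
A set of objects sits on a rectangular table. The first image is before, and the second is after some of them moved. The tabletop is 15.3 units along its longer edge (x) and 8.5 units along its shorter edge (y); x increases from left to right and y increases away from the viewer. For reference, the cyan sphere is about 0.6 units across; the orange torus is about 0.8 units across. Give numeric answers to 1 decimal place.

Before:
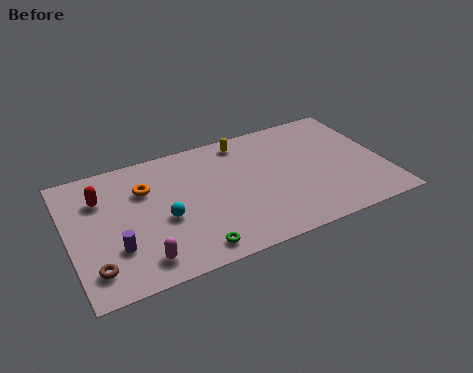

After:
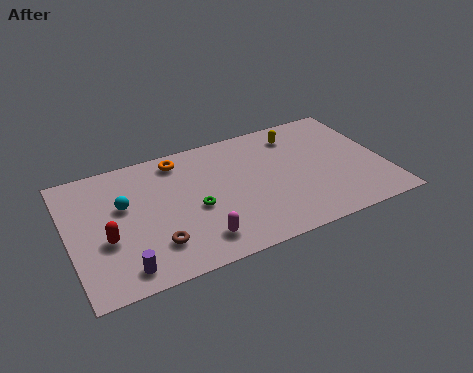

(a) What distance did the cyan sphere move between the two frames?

2.4

From (4.5, 3.6) to (2.7, 5.2), the cyan sphere covered √(1.8² + 1.6²) ≈ 2.4 units.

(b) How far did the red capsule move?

2.8

The red capsule moved from about (1.7, 6.1) to (1.7, 3.3), a distance of √(0.0² + 2.8²) ≈ 2.8.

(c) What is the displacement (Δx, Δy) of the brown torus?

(2.9, 0.4)

The brown torus started near (1.0, 1.7) and ended near (3.9, 2.1).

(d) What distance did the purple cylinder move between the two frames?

1.4

The purple cylinder moved from about (2.1, 2.6) to (2.3, 1.2), a distance of √(0.2² + 1.4²) ≈ 1.4.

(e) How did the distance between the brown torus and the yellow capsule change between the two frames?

-0.8

Before: roughly 9.7 units apart; after: 8.9. That's 0.8 units closer together.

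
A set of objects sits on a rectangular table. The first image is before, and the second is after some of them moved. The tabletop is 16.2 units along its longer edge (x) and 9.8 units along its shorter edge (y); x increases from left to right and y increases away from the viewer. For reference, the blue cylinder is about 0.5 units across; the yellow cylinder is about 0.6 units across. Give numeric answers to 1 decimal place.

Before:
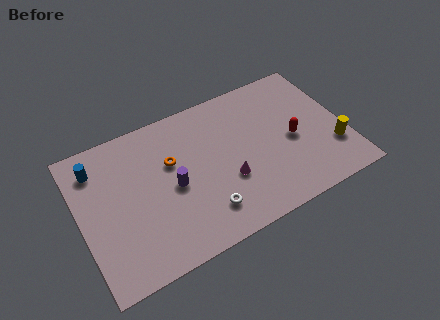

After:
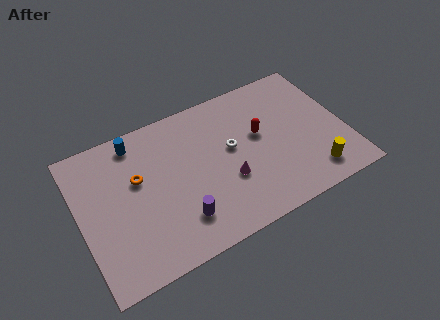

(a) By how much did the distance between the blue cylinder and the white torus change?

-1.9

They were about 8.2 units apart before and 6.3 after — 1.9 units closer together.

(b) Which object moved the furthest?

the white torus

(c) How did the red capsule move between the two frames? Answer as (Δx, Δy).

(-1.9, 1.2)

The red capsule started near (13.0, 4.5) and ended near (11.1, 5.7).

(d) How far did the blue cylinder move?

2.6

The blue cylinder moved from about (1.3, 7.8) to (3.8, 8.5), a distance of √(2.5² + 0.7²) ≈ 2.6.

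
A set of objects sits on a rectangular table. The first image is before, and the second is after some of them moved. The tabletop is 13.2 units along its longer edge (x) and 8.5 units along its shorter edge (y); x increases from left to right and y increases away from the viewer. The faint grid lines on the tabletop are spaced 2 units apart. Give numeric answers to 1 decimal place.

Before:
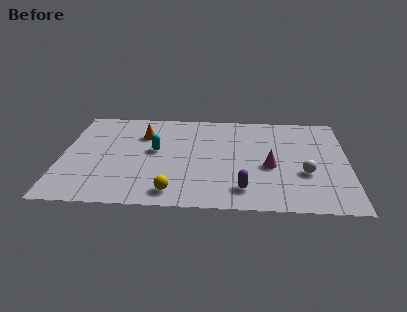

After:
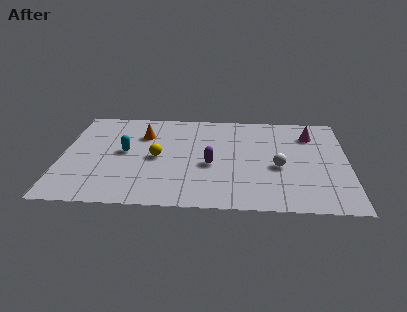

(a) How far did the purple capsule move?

2.5

The purple capsule was near (8.4, 1.6) before and (6.9, 3.6) after, so it travelled √(1.5² + 2.0²) ≈ 2.5 units.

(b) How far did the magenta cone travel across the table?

3.5

From (9.6, 3.6) to (11.5, 6.5), the magenta cone covered √(1.9² + 2.9²) ≈ 3.5 units.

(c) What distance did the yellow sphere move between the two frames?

3.0

The yellow sphere was near (5.2, 1.2) before and (4.4, 4.1) after, so it travelled √(0.8² + 2.9²) ≈ 3.0 units.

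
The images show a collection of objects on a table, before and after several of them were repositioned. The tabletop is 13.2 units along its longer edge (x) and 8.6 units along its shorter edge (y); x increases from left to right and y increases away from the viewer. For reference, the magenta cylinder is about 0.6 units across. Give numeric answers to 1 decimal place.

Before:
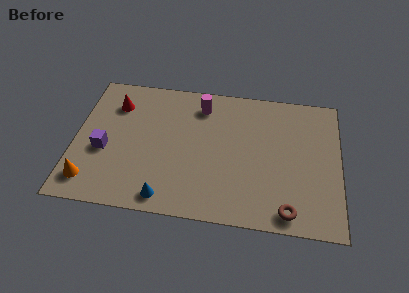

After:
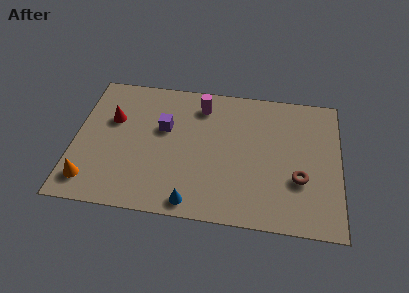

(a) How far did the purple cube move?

3.4

From (1.5, 3.5) to (4.4, 5.3), the purple cube covered √(2.9² + 1.8²) ≈ 3.4 units.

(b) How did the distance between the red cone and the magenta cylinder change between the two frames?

+0.3

Before: roughly 4.3 units apart; after: 4.6. That's 0.3 units further apart.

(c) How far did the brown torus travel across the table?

2.1

The brown torus moved from about (10.7, 1.0) to (11.2, 3.0), a distance of √(0.5² + 2.0²) ≈ 2.1.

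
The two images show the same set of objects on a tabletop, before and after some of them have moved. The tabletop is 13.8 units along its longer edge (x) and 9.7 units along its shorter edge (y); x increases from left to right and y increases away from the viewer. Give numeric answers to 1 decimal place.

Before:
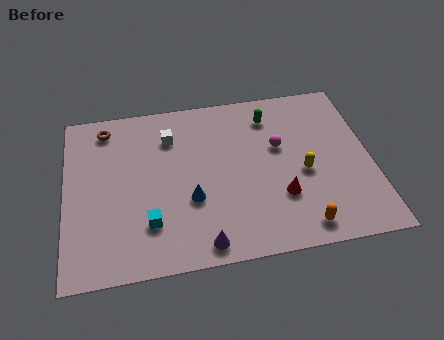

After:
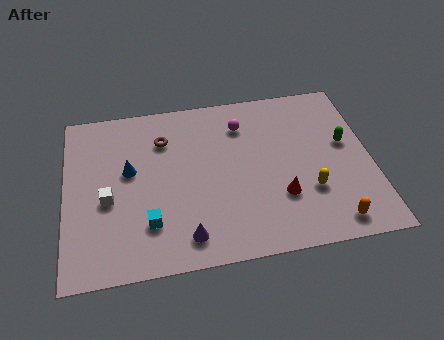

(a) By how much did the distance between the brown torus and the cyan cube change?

-1.3

Before: roughly 6.1 units apart; after: 4.8. That's 1.3 units closer together.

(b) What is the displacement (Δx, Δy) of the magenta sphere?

(-1.6, 1.6)

The magenta sphere started near (9.7, 5.9) and ended near (8.1, 7.5).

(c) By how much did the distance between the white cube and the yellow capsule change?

+2.4

They were about 6.7 units apart before and 9.1 after — 2.4 units further apart.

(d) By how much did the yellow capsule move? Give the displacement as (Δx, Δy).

(0.2, -1.1)

The yellow capsule started near (10.7, 4.2) and ended near (10.9, 3.1).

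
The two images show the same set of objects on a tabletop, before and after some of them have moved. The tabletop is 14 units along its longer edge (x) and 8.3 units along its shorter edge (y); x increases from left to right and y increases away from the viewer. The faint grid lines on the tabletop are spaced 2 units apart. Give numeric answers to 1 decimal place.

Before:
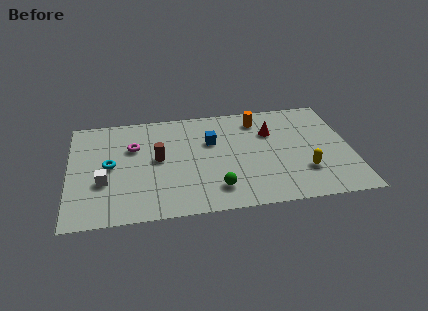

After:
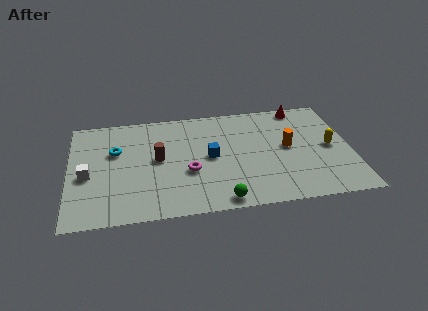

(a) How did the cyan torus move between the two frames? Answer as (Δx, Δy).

(0.3, 1.1)

The cyan torus was at about (2.0, 4.2) and moved to about (2.3, 5.3).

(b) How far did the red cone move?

2.4

The red cone moved from about (10.1, 5.7) to (11.7, 7.5), a distance of √(1.6² + 1.8²) ≈ 2.4.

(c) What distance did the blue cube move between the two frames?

1.2

The blue cube moved from about (7.1, 5.4) to (7.0, 4.2), a distance of √(0.1² + 1.2²) ≈ 1.2.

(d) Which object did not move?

the brown cylinder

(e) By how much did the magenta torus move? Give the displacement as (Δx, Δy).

(2.7, -2.3)

The magenta torus started near (3.2, 5.5) and ended near (5.9, 3.2).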